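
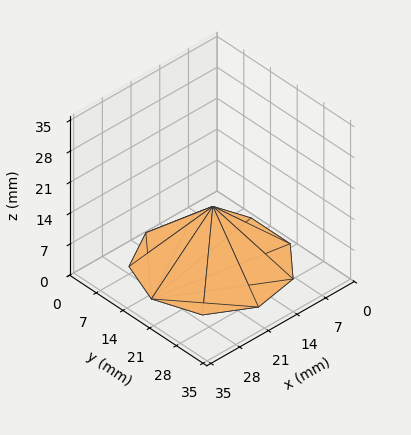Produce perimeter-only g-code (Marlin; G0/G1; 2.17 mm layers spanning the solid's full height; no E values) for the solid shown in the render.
Reading the render: the shape is a regular 9-sided pyramid, base circumscribed radius ≈ 15 mm, apex at z ≈ 13 mm (dimensions read to the nearest mm from the axis ticks). For the g-code, the solid's height is divided into equal slices at the stated Δz and each level perimeter traced with G1 moves after a G0 lift.

; perimeter-only toolpath
G21 ; units = mm
G90 ; absolute positioning
G28 ; home
; layer 1
G0 Z2.17
G0 X27.50 Y15.00
G1 X24.57 Y23.03
G1 X17.17 Y27.31
G1 X8.75 Y25.82
G1 X3.25 Y19.27
G1 X3.25 Y10.72
G1 X8.75 Y4.17
G1 X17.17 Y2.69
G1 X24.57 Y6.97
G1 X27.50 Y15.00
; layer 2
G0 Z4.33
G0 X25.00 Y15.00
G1 X22.66 Y21.43
G1 X16.73 Y24.85
G1 X10.00 Y23.66
G1 X5.60 Y18.42
G1 X5.60 Y11.58
G1 X10.00 Y6.34
G1 X16.73 Y5.15
G1 X22.66 Y8.57
G1 X25.00 Y15.00
; layer 3
G0 Z6.50
G0 X22.50 Y15.00
G1 X20.74 Y19.82
G1 X16.30 Y22.38
G1 X11.25 Y21.49
G1 X7.95 Y17.56
G1 X7.95 Y12.43
G1 X11.25 Y8.50
G1 X16.30 Y7.62
G1 X20.74 Y10.18
G1 X22.50 Y15.00
; layer 4
G0 Z8.67
G0 X20.00 Y15.00
G1 X18.83 Y18.21
G1 X15.87 Y19.92
G1 X12.50 Y19.33
G1 X10.30 Y16.71
G1 X10.30 Y13.29
G1 X12.50 Y10.67
G1 X15.87 Y10.08
G1 X18.83 Y11.79
G1 X20.00 Y15.00
; layer 5
G0 Z10.83
G0 X17.50 Y15.00
G1 X16.91 Y16.61
G1 X15.43 Y17.46
G1 X13.75 Y17.16
G1 X12.65 Y15.86
G1 X12.65 Y14.14
G1 X13.75 Y12.83
G1 X15.43 Y12.54
G1 X16.91 Y13.39
G1 X17.50 Y15.00
M2 ; end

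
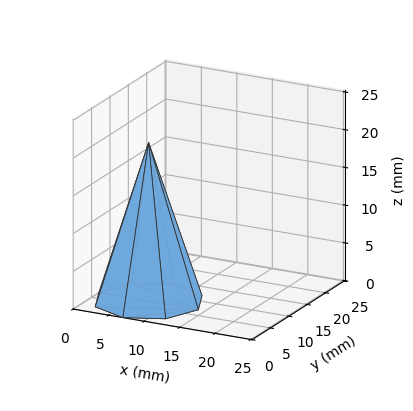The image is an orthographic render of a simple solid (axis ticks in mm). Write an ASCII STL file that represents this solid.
Reading the render: the shape is a regular 8-sided pyramid, base circumscribed radius ≈ 7 mm, apex at z ≈ 21 mm (dimensions read to the nearest mm from the axis ticks). For the STL, each face is triangulated and given an outward normal.

solid part
  facet normal 0.0000 0.0000 -1.0000
    outer loop
      vertex 7.00 14.00 0.00
      vertex 11.95 11.95 0.00
      vertex 14.00 7.00 0.00
    endloop
  endfacet
  facet normal 0.0000 0.0000 -1.0000
    outer loop
      vertex 2.05 11.95 0.00
      vertex 7.00 14.00 0.00
      vertex 14.00 7.00 0.00
    endloop
  endfacet
  facet normal 0.0000 0.0000 -1.0000
    outer loop
      vertex 0.00 7.00 0.00
      vertex 2.05 11.95 0.00
      vertex 14.00 7.00 0.00
    endloop
  endfacet
  facet normal 0.0000 0.0000 -1.0000
    outer loop
      vertex 2.05 2.05 0.00
      vertex 0.00 7.00 0.00
      vertex 14.00 7.00 0.00
    endloop
  endfacet
  facet normal 0.0000 0.0000 -1.0000
    outer loop
      vertex 7.00 0.00 0.00
      vertex 2.05 2.05 0.00
      vertex 14.00 7.00 0.00
    endloop
  endfacet
  facet normal 0.0000 0.0000 -1.0000
    outer loop
      vertex 11.95 2.05 0.00
      vertex 7.00 0.00 0.00
      vertex 14.00 7.00 0.00
    endloop
  endfacet
  facet normal 0.8830 0.3657 0.2943
    outer loop
      vertex 14.00 7.00 0.00
      vertex 11.95 11.95 0.00
      vertex 7.00 7.00 21.00
    endloop
  endfacet
  facet normal 0.3657 0.8830 0.2943
    outer loop
      vertex 11.95 11.95 0.00
      vertex 7.00 14.00 0.00
      vertex 7.00 7.00 21.00
    endloop
  endfacet
  facet normal -0.3657 0.8830 0.2943
    outer loop
      vertex 7.00 14.00 0.00
      vertex 2.05 11.95 0.00
      vertex 7.00 7.00 21.00
    endloop
  endfacet
  facet normal -0.8830 0.3657 0.2943
    outer loop
      vertex 2.05 11.95 0.00
      vertex 0.00 7.00 0.00
      vertex 7.00 7.00 21.00
    endloop
  endfacet
  facet normal -0.8830 -0.3657 0.2943
    outer loop
      vertex 0.00 7.00 0.00
      vertex 2.05 2.05 0.00
      vertex 7.00 7.00 21.00
    endloop
  endfacet
  facet normal -0.3657 -0.8830 0.2943
    outer loop
      vertex 2.05 2.05 0.00
      vertex 7.00 0.00 0.00
      vertex 7.00 7.00 21.00
    endloop
  endfacet
  facet normal 0.3657 -0.8830 0.2943
    outer loop
      vertex 7.00 0.00 0.00
      vertex 11.95 2.05 0.00
      vertex 7.00 7.00 21.00
    endloop
  endfacet
  facet normal 0.8830 -0.3657 0.2943
    outer loop
      vertex 11.95 2.05 0.00
      vertex 14.00 7.00 0.00
      vertex 7.00 7.00 21.00
    endloop
  endfacet
endsolid part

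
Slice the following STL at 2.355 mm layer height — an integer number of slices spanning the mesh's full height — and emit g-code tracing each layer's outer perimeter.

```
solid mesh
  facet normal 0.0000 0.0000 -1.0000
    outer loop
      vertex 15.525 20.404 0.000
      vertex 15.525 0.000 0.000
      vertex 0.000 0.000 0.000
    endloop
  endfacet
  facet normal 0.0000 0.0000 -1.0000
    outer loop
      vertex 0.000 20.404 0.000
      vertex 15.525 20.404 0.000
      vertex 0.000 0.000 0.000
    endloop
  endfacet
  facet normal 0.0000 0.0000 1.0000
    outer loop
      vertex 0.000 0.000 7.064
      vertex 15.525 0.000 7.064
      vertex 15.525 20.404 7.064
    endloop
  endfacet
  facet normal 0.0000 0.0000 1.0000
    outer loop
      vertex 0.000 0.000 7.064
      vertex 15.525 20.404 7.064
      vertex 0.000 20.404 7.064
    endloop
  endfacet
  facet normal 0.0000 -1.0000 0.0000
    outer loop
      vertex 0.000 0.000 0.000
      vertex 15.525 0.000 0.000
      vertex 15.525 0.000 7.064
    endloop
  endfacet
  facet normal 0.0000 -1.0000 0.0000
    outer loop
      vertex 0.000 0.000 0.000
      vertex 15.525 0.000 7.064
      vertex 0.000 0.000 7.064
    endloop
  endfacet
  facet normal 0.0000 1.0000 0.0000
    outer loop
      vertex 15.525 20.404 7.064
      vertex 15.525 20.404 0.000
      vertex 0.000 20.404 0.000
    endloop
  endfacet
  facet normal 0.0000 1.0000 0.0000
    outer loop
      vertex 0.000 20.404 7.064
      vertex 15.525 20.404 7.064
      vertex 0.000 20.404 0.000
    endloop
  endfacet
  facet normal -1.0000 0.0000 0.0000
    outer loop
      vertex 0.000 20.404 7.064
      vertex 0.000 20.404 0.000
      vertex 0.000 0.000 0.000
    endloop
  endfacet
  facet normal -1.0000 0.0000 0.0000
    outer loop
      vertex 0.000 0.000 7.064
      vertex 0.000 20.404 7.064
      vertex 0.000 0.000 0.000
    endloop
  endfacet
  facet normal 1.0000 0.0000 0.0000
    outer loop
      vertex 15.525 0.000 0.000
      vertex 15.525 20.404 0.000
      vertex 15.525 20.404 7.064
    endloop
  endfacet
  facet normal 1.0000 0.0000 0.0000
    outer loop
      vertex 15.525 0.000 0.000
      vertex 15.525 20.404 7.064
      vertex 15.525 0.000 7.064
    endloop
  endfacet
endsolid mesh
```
; perimeter-only toolpath
G21 ; units = mm
G90 ; absolute positioning
G28 ; home
; layer 1
G0 Z2.355
G0 X0.000 Y0.000
G1 X15.525 Y0.000
G1 X15.525 Y20.404
G1 X0.000 Y20.404
G1 X0.000 Y0.000
; layer 2
G0 Z4.709
G0 X0.000 Y0.000
G1 X15.525 Y0.000
G1 X15.525 Y20.404
G1 X0.000 Y20.404
G1 X0.000 Y0.000
; layer 3
G0 Z7.064
G0 X0.000 Y0.000
G1 X15.525 Y0.000
G1 X15.525 Y20.404
G1 X0.000 Y20.404
G1 X0.000 Y0.000
M2 ; end

The solid is a rectangular box, roughly 15.5 × 20.4 mm footprint and 7.06 mm tall. Slicing at Δz = 2.355 mm — 3 equal slices spanning the solid's height, so layer i sits at z = i·h/3 — gives 3 non-empty perimeters. Each is a 4-segment closed polygon; G0 lifts to the layer z and rapids to the start vertex, then G1 traces the edges.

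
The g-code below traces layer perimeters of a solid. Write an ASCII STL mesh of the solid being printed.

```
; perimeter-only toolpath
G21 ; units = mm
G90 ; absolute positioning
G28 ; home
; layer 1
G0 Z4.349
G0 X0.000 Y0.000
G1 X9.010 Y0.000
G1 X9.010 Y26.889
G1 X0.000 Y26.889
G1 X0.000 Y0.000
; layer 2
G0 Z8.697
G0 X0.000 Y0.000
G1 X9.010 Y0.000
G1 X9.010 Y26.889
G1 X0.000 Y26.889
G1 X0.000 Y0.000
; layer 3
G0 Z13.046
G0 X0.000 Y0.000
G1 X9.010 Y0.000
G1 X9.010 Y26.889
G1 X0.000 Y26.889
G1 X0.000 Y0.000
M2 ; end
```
solid part
  facet normal 0.0000 0.0000 -1.0000
    outer loop
      vertex 9.010 26.889 0.000
      vertex 9.010 0.000 0.000
      vertex 0.000 0.000 0.000
    endloop
  endfacet
  facet normal 0.0000 0.0000 -1.0000
    outer loop
      vertex 0.000 26.889 0.000
      vertex 9.010 26.889 0.000
      vertex 0.000 0.000 0.000
    endloop
  endfacet
  facet normal 0.0000 0.0000 1.0000
    outer loop
      vertex 0.000 0.000 13.046
      vertex 9.010 0.000 13.046
      vertex 9.010 26.889 13.046
    endloop
  endfacet
  facet normal 0.0000 0.0000 1.0000
    outer loop
      vertex 0.000 0.000 13.046
      vertex 9.010 26.889 13.046
      vertex 0.000 26.889 13.046
    endloop
  endfacet
  facet normal 0.0000 -1.0000 0.0000
    outer loop
      vertex 0.000 0.000 0.000
      vertex 9.010 0.000 0.000
      vertex 9.010 0.000 13.046
    endloop
  endfacet
  facet normal 0.0000 -1.0000 0.0000
    outer loop
      vertex 0.000 0.000 0.000
      vertex 9.010 0.000 13.046
      vertex 0.000 0.000 13.046
    endloop
  endfacet
  facet normal 0.0000 1.0000 0.0000
    outer loop
      vertex 9.010 26.889 13.046
      vertex 9.010 26.889 0.000
      vertex 0.000 26.889 0.000
    endloop
  endfacet
  facet normal 0.0000 1.0000 0.0000
    outer loop
      vertex 0.000 26.889 13.046
      vertex 9.010 26.889 13.046
      vertex 0.000 26.889 0.000
    endloop
  endfacet
  facet normal -1.0000 0.0000 0.0000
    outer loop
      vertex 0.000 26.889 13.046
      vertex 0.000 26.889 0.000
      vertex 0.000 0.000 0.000
    endloop
  endfacet
  facet normal -1.0000 0.0000 0.0000
    outer loop
      vertex 0.000 0.000 13.046
      vertex 0.000 26.889 13.046
      vertex 0.000 0.000 0.000
    endloop
  endfacet
  facet normal 1.0000 0.0000 0.0000
    outer loop
      vertex 9.010 0.000 0.000
      vertex 9.010 26.889 0.000
      vertex 9.010 26.889 13.046
    endloop
  endfacet
  facet normal 1.0000 0.0000 0.0000
    outer loop
      vertex 9.010 0.000 0.000
      vertex 9.010 26.889 13.046
      vertex 9.010 0.000 13.046
    endloop
  endfacet
endsolid part

The G0 Z moves step by Δz≈4.349 mm. Every layer's G1 loop is the same polygon, so the solid is a straight extrusion of it from z=0 to z≈13. Closing with flat bottom and top caps and triangulating gives 12 facets — a rectangular box, roughly 9.01 × 26.9 mm footprint and 13 mm tall.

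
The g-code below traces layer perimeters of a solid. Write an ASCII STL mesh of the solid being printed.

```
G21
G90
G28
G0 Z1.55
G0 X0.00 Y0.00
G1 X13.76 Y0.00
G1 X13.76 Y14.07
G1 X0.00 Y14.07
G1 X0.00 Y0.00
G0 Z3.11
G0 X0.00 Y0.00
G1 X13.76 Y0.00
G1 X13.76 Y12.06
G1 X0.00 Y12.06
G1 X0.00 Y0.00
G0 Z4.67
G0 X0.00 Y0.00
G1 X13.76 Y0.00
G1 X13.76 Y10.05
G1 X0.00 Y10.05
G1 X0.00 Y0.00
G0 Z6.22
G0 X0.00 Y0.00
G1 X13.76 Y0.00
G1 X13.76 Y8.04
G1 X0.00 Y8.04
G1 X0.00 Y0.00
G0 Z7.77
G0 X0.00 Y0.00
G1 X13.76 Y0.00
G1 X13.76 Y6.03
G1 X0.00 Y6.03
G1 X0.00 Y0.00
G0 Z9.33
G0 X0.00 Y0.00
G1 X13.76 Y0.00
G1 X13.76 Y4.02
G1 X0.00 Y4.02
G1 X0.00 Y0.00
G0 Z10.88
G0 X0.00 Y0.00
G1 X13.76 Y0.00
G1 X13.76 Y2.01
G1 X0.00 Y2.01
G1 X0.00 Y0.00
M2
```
solid part
  facet normal 0.0000 0.0000 -1.0000
    outer loop
      vertex 13.76 16.08 0.00
      vertex 13.76 0.00 0.00
      vertex 0.00 0.00 0.00
    endloop
  endfacet
  facet normal 0.0000 0.0000 -1.0000
    outer loop
      vertex 0.00 16.08 0.00
      vertex 13.76 16.08 0.00
      vertex 0.00 0.00 0.00
    endloop
  endfacet
  facet normal 0.0000 -1.0000 0.0000
    outer loop
      vertex 0.00 0.00 0.00
      vertex 13.76 0.00 0.00
      vertex 13.76 0.00 12.44
    endloop
  endfacet
  facet normal 0.0000 -1.0000 0.0000
    outer loop
      vertex 0.00 0.00 0.00
      vertex 13.76 0.00 12.44
      vertex 0.00 0.00 12.44
    endloop
  endfacet
  facet normal 0.0000 0.6119 0.7909
    outer loop
      vertex 0.00 0.00 12.44
      vertex 13.76 0.00 12.44
      vertex 13.76 16.08 0.00
    endloop
  endfacet
  facet normal 0.0000 0.6119 0.7909
    outer loop
      vertex 0.00 0.00 12.44
      vertex 13.76 16.08 0.00
      vertex 0.00 16.08 0.00
    endloop
  endfacet
  facet normal -1.0000 0.0000 0.0000
    outer loop
      vertex 0.00 0.00 12.44
      vertex 0.00 16.08 0.00
      vertex 0.00 0.00 0.00
    endloop
  endfacet
  facet normal 1.0000 0.0000 0.0000
    outer loop
      vertex 13.76 0.00 0.00
      vertex 13.76 16.08 0.00
      vertex 13.76 0.00 12.44
    endloop
  endfacet
endsolid part

The G0 Z moves step by Δz≈1.55 mm. The G1 loops shrink linearly with z, so the solid tapers from its base footprint up to z≈12.4. Closing with a flat bottom cap and the tapered top and triangulating gives 8 facets — a wedge (ramp): 13.8 × 16.1 mm base, rising to 12.4 mm along the y=0 edge and sloping linearly to z=0 at y=16.1.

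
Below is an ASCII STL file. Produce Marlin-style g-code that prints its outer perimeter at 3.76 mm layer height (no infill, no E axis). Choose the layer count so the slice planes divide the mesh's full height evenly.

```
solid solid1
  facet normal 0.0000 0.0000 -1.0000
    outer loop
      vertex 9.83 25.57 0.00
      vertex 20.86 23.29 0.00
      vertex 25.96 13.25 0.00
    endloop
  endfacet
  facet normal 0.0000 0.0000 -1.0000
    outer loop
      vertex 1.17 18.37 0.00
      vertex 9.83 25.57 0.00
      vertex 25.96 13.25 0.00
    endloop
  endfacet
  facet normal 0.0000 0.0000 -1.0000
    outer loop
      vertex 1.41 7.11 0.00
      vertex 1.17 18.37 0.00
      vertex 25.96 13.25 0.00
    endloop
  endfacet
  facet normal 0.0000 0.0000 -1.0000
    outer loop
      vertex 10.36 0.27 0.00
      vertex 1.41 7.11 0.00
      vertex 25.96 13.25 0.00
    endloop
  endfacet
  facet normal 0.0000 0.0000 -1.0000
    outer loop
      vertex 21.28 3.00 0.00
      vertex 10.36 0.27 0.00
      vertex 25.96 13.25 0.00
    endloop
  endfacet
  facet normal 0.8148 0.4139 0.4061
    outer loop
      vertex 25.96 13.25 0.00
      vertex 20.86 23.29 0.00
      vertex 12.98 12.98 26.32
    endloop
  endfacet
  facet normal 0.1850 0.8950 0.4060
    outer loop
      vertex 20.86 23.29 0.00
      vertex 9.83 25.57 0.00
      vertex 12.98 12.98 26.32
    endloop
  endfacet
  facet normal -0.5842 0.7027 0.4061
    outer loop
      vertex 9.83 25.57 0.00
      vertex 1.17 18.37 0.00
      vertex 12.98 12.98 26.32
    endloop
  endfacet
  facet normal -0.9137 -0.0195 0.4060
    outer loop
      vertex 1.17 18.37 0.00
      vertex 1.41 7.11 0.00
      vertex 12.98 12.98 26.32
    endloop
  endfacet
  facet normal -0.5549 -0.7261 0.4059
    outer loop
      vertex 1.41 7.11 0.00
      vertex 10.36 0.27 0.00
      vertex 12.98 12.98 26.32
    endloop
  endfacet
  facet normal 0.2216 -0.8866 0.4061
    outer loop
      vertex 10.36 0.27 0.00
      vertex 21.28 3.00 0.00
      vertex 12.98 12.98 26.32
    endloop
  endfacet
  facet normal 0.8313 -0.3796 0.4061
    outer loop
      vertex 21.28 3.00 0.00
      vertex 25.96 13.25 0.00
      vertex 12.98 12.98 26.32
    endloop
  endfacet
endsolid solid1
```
; perimeter-only toolpath
G21 ; units = mm
G90 ; absolute positioning
G28 ; home
; layer 1
G0 Z3.76
G0 X24.11 Y13.21
G1 X19.73 Y21.82
G1 X10.28 Y23.77
G1 X2.86 Y17.60
G1 X3.06 Y7.95
G1 X10.73 Y2.09
G1 X20.09 Y4.43
G1 X24.11 Y13.21
; layer 2
G0 Z7.52
G0 X22.25 Y13.17
G1 X18.61 Y20.34
G1 X10.73 Y21.97
G1 X4.54 Y16.83
G1 X4.72 Y8.79
G1 X11.11 Y3.90
G1 X18.91 Y5.85
G1 X22.25 Y13.17
; layer 3
G0 Z11.28
G0 X20.40 Y13.13
G1 X17.48 Y18.87
G1 X11.18 Y20.17
G1 X6.23 Y16.06
G1 X6.37 Y9.63
G1 X11.48 Y5.72
G1 X17.72 Y7.28
G1 X20.40 Y13.13
; layer 4
G0 Z15.04
G0 X18.54 Y13.10
G1 X16.36 Y17.40
G1 X11.63 Y18.38
G1 X7.92 Y15.29
G1 X8.02 Y10.46
G1 X11.86 Y7.53
G1 X16.54 Y8.70
G1 X18.54 Y13.10
; layer 5
G0 Z18.80
G0 X16.69 Y13.06
G1 X15.23 Y15.93
G1 X12.08 Y16.58
G1 X9.61 Y14.52
G1 X9.67 Y11.30
G1 X12.23 Y9.35
G1 X15.35 Y10.13
G1 X16.69 Y13.06
; layer 6
G0 Z22.56
G0 X14.83 Y13.02
G1 X14.11 Y14.45
G1 X12.53 Y14.78
G1 X11.29 Y13.75
G1 X11.33 Y12.14
G1 X12.61 Y11.16
G1 X14.17 Y11.55
G1 X14.83 Y13.02
M2 ; end

The solid is a regular 7-sided pyramid, base circumscribed radius ≈ 13 mm, apex at z ≈ 26.3 mm. Slicing at Δz = 3.76 mm — 7 equal slices spanning the solid's height, so layer i sits at z = i·h/7 — gives 6 non-empty perimeters. Each is a 7-segment closed polygon; G0 lifts to the layer z and rapids to the start vertex, then G1 traces the edges. The cross-section shrinks linearly with z (the slice at the apex is degenerate and omitted).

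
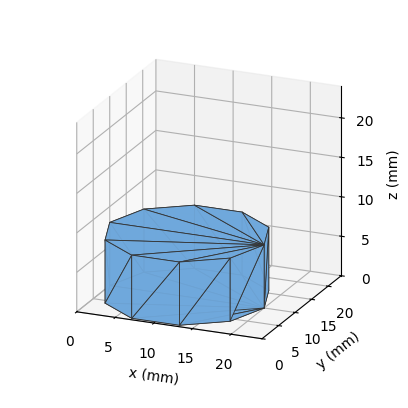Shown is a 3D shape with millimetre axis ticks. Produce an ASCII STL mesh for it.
Reading the render: the shape is a regular 10-sided prism (a cylinder approximated with 10 flat sides), circumscribed radius ≈ 10 mm, height ≈ 8 mm (dimensions read to the nearest mm from the axis ticks). For the STL, each face is triangulated and given an outward normal.

solid part
  facet normal 0.0000 0.0000 -1.0000
    outer loop
      vertex 13.090 19.511 0.000
      vertex 18.090 15.878 0.000
      vertex 20.000 10.000 0.000
    endloop
  endfacet
  facet normal 0.0000 0.0000 -1.0000
    outer loop
      vertex 6.910 19.511 0.000
      vertex 13.090 19.511 0.000
      vertex 20.000 10.000 0.000
    endloop
  endfacet
  facet normal 0.0000 0.0000 -1.0000
    outer loop
      vertex 1.910 15.878 0.000
      vertex 6.910 19.511 0.000
      vertex 20.000 10.000 0.000
    endloop
  endfacet
  facet normal 0.0000 0.0000 -1.0000
    outer loop
      vertex 0.000 10.000 0.000
      vertex 1.910 15.878 0.000
      vertex 20.000 10.000 0.000
    endloop
  endfacet
  facet normal 0.0000 0.0000 -1.0000
    outer loop
      vertex 1.910 4.122 0.000
      vertex 0.000 10.000 0.000
      vertex 20.000 10.000 0.000
    endloop
  endfacet
  facet normal 0.0000 0.0000 -1.0000
    outer loop
      vertex 6.910 0.489 0.000
      vertex 1.910 4.122 0.000
      vertex 20.000 10.000 0.000
    endloop
  endfacet
  facet normal 0.0000 0.0000 -1.0000
    outer loop
      vertex 13.090 0.489 0.000
      vertex 6.910 0.489 0.000
      vertex 20.000 10.000 0.000
    endloop
  endfacet
  facet normal 0.0000 0.0000 -1.0000
    outer loop
      vertex 18.090 4.122 0.000
      vertex 13.090 0.489 0.000
      vertex 20.000 10.000 0.000
    endloop
  endfacet
  facet normal 0.0000 0.0000 1.0000
    outer loop
      vertex 20.000 10.000 8.000
      vertex 18.090 15.878 8.000
      vertex 13.090 19.511 8.000
    endloop
  endfacet
  facet normal 0.0000 0.0000 1.0000
    outer loop
      vertex 20.000 10.000 8.000
      vertex 13.090 19.511 8.000
      vertex 6.910 19.511 8.000
    endloop
  endfacet
  facet normal 0.0000 0.0000 1.0000
    outer loop
      vertex 20.000 10.000 8.000
      vertex 6.910 19.511 8.000
      vertex 1.910 15.878 8.000
    endloop
  endfacet
  facet normal 0.0000 0.0000 1.0000
    outer loop
      vertex 20.000 10.000 8.000
      vertex 1.910 15.878 8.000
      vertex 0.000 10.000 8.000
    endloop
  endfacet
  facet normal 0.0000 0.0000 1.0000
    outer loop
      vertex 20.000 10.000 8.000
      vertex 0.000 10.000 8.000
      vertex 1.910 4.122 8.000
    endloop
  endfacet
  facet normal 0.0000 0.0000 1.0000
    outer loop
      vertex 20.000 10.000 8.000
      vertex 1.910 4.122 8.000
      vertex 6.910 0.489 8.000
    endloop
  endfacet
  facet normal 0.0000 0.0000 1.0000
    outer loop
      vertex 20.000 10.000 8.000
      vertex 6.910 0.489 8.000
      vertex 13.090 0.489 8.000
    endloop
  endfacet
  facet normal 0.0000 0.0000 1.0000
    outer loop
      vertex 20.000 10.000 8.000
      vertex 13.090 0.489 8.000
      vertex 18.090 4.122 8.000
    endloop
  endfacet
  facet normal 0.9511 0.3090 0.0000
    outer loop
      vertex 20.000 10.000 0.000
      vertex 18.090 15.878 0.000
      vertex 18.090 15.878 8.000
    endloop
  endfacet
  facet normal 0.9511 0.3090 0.0000
    outer loop
      vertex 20.000 10.000 0.000
      vertex 18.090 15.878 8.000
      vertex 20.000 10.000 8.000
    endloop
  endfacet
  facet normal 0.5878 0.8090 0.0000
    outer loop
      vertex 18.090 15.878 0.000
      vertex 13.090 19.511 0.000
      vertex 13.090 19.511 8.000
    endloop
  endfacet
  facet normal 0.5878 0.8090 0.0000
    outer loop
      vertex 18.090 15.878 0.000
      vertex 13.090 19.511 8.000
      vertex 18.090 15.878 8.000
    endloop
  endfacet
  facet normal 0.0000 1.0000 0.0000
    outer loop
      vertex 13.090 19.511 0.000
      vertex 6.910 19.511 0.000
      vertex 6.910 19.511 8.000
    endloop
  endfacet
  facet normal 0.0000 1.0000 0.0000
    outer loop
      vertex 13.090 19.511 0.000
      vertex 6.910 19.511 8.000
      vertex 13.090 19.511 8.000
    endloop
  endfacet
  facet normal -0.5878 0.8090 0.0000
    outer loop
      vertex 6.910 19.511 0.000
      vertex 1.910 15.878 0.000
      vertex 1.910 15.878 8.000
    endloop
  endfacet
  facet normal -0.5878 0.8090 0.0000
    outer loop
      vertex 6.910 19.511 0.000
      vertex 1.910 15.878 8.000
      vertex 6.910 19.511 8.000
    endloop
  endfacet
  facet normal -0.9511 0.3090 0.0000
    outer loop
      vertex 1.910 15.878 0.000
      vertex 0.000 10.000 0.000
      vertex 0.000 10.000 8.000
    endloop
  endfacet
  facet normal -0.9511 0.3090 0.0000
    outer loop
      vertex 1.910 15.878 0.000
      vertex 0.000 10.000 8.000
      vertex 1.910 15.878 8.000
    endloop
  endfacet
  facet normal -0.9511 -0.3090 0.0000
    outer loop
      vertex 0.000 10.000 0.000
      vertex 1.910 4.122 0.000
      vertex 1.910 4.122 8.000
    endloop
  endfacet
  facet normal -0.9511 -0.3090 0.0000
    outer loop
      vertex 0.000 10.000 0.000
      vertex 1.910 4.122 8.000
      vertex 0.000 10.000 8.000
    endloop
  endfacet
  facet normal -0.5878 -0.8090 0.0000
    outer loop
      vertex 1.910 4.122 0.000
      vertex 6.910 0.489 0.000
      vertex 6.910 0.489 8.000
    endloop
  endfacet
  facet normal -0.5878 -0.8090 0.0000
    outer loop
      vertex 1.910 4.122 0.000
      vertex 6.910 0.489 8.000
      vertex 1.910 4.122 8.000
    endloop
  endfacet
  facet normal 0.0000 -1.0000 0.0000
    outer loop
      vertex 6.910 0.489 0.000
      vertex 13.090 0.489 0.000
      vertex 13.090 0.489 8.000
    endloop
  endfacet
  facet normal 0.0000 -1.0000 0.0000
    outer loop
      vertex 6.910 0.489 0.000
      vertex 13.090 0.489 8.000
      vertex 6.910 0.489 8.000
    endloop
  endfacet
  facet normal 0.5878 -0.8090 0.0000
    outer loop
      vertex 13.090 0.489 0.000
      vertex 18.090 4.122 0.000
      vertex 18.090 4.122 8.000
    endloop
  endfacet
  facet normal 0.5878 -0.8090 0.0000
    outer loop
      vertex 13.090 0.489 0.000
      vertex 18.090 4.122 8.000
      vertex 13.090 0.489 8.000
    endloop
  endfacet
  facet normal 0.9511 -0.3090 0.0000
    outer loop
      vertex 18.090 4.122 0.000
      vertex 20.000 10.000 0.000
      vertex 20.000 10.000 8.000
    endloop
  endfacet
  facet normal 0.9511 -0.3090 0.0000
    outer loop
      vertex 18.090 4.122 0.000
      vertex 20.000 10.000 8.000
      vertex 18.090 4.122 8.000
    endloop
  endfacet
endsolid part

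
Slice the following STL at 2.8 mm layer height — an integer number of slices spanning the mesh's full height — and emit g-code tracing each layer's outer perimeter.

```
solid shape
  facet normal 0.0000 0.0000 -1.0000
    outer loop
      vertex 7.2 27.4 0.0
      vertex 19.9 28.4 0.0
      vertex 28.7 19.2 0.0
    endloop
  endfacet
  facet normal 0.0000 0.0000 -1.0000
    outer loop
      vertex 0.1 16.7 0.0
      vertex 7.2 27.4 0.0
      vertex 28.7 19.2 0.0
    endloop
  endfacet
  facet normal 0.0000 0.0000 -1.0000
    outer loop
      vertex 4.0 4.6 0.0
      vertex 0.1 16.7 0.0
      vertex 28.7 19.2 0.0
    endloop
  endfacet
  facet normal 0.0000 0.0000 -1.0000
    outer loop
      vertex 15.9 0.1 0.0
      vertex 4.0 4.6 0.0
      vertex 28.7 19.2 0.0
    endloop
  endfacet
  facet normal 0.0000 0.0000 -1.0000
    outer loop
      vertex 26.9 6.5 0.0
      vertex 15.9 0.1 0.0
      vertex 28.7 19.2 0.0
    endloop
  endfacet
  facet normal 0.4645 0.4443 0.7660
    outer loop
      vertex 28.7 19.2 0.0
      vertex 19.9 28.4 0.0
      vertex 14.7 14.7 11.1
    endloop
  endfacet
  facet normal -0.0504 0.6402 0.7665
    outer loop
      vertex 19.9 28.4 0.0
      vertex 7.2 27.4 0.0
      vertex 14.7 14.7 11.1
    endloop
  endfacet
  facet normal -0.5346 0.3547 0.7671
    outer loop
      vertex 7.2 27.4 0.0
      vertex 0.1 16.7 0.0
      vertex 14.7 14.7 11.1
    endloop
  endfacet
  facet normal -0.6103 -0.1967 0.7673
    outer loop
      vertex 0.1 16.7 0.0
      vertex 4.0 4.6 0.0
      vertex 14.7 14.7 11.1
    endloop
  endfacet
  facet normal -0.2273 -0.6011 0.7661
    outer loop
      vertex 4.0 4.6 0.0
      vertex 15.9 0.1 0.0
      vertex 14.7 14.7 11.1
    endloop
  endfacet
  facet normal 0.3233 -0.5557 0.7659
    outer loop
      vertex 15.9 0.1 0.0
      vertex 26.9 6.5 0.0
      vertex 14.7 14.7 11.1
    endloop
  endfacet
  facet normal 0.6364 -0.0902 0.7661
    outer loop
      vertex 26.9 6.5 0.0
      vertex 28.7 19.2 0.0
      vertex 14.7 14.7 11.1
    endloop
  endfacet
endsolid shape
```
; perimeter-only toolpath
G21 ; units = mm
G90 ; absolute positioning
G28 ; home
; layer 1
G0 Z2.8
G0 X25.2 Y18.1
G1 X18.6 Y25.0
G1 X9.1 Y24.2
G1 X3.8 Y16.2
G1 X6.7 Y7.1
G1 X15.6 Y3.8
G1 X23.8 Y8.6
G1 X25.2 Y18.1
; layer 2
G0 Z5.5
G0 X21.7 Y16.9
G1 X17.3 Y21.5
G1 X10.9 Y21.0
G1 X7.4 Y15.7
G1 X9.3 Y9.6
G1 X15.3 Y7.4
G1 X20.8 Y10.6
G1 X21.7 Y16.9
; layer 3
G0 Z8.3
G0 X18.2 Y15.8
G1 X16.0 Y18.1
G1 X12.8 Y17.9
G1 X11.0 Y15.2
G1 X12.0 Y12.2
G1 X15.0 Y11.0
G1 X17.8 Y12.6
G1 X18.2 Y15.8
M2 ; end

The solid is a regular 7-sided pyramid, base circumscribed radius ≈ 14.7 mm, apex at z ≈ 11.1 mm. Slicing at Δz = 2.8 mm — 4 equal slices spanning the solid's height, so layer i sits at z = i·h/4 — gives 3 non-empty perimeters. Each is a 7-segment closed polygon; G0 lifts to the layer z and rapids to the start vertex, then G1 traces the edges. The cross-section shrinks linearly with z (the slice at the apex is degenerate and omitted).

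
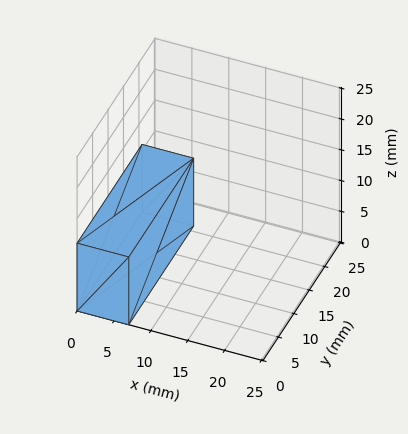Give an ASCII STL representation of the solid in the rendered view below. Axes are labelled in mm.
Reading the render: the shape is a rectangular box, roughly 7 × 21 mm footprint and 11 mm tall (dimensions read to the nearest mm from the axis ticks). For the STL, each face is triangulated and given an outward normal.

solid part
  facet normal 0.0000 0.0000 -1.0000
    outer loop
      vertex 7.000 21.000 0.000
      vertex 7.000 0.000 0.000
      vertex 0.000 0.000 0.000
    endloop
  endfacet
  facet normal 0.0000 0.0000 -1.0000
    outer loop
      vertex 0.000 21.000 0.000
      vertex 7.000 21.000 0.000
      vertex 0.000 0.000 0.000
    endloop
  endfacet
  facet normal 0.0000 0.0000 1.0000
    outer loop
      vertex 0.000 0.000 11.000
      vertex 7.000 0.000 11.000
      vertex 7.000 21.000 11.000
    endloop
  endfacet
  facet normal 0.0000 0.0000 1.0000
    outer loop
      vertex 0.000 0.000 11.000
      vertex 7.000 21.000 11.000
      vertex 0.000 21.000 11.000
    endloop
  endfacet
  facet normal 0.0000 -1.0000 0.0000
    outer loop
      vertex 0.000 0.000 0.000
      vertex 7.000 0.000 0.000
      vertex 7.000 0.000 11.000
    endloop
  endfacet
  facet normal 0.0000 -1.0000 0.0000
    outer loop
      vertex 0.000 0.000 0.000
      vertex 7.000 0.000 11.000
      vertex 0.000 0.000 11.000
    endloop
  endfacet
  facet normal 0.0000 1.0000 0.0000
    outer loop
      vertex 7.000 21.000 11.000
      vertex 7.000 21.000 0.000
      vertex 0.000 21.000 0.000
    endloop
  endfacet
  facet normal 0.0000 1.0000 0.0000
    outer loop
      vertex 0.000 21.000 11.000
      vertex 7.000 21.000 11.000
      vertex 0.000 21.000 0.000
    endloop
  endfacet
  facet normal -1.0000 0.0000 0.0000
    outer loop
      vertex 0.000 21.000 11.000
      vertex 0.000 21.000 0.000
      vertex 0.000 0.000 0.000
    endloop
  endfacet
  facet normal -1.0000 0.0000 0.0000
    outer loop
      vertex 0.000 0.000 11.000
      vertex 0.000 21.000 11.000
      vertex 0.000 0.000 0.000
    endloop
  endfacet
  facet normal 1.0000 0.0000 0.0000
    outer loop
      vertex 7.000 0.000 0.000
      vertex 7.000 21.000 0.000
      vertex 7.000 21.000 11.000
    endloop
  endfacet
  facet normal 1.0000 0.0000 0.0000
    outer loop
      vertex 7.000 0.000 0.000
      vertex 7.000 21.000 11.000
      vertex 7.000 0.000 11.000
    endloop
  endfacet
endsolid part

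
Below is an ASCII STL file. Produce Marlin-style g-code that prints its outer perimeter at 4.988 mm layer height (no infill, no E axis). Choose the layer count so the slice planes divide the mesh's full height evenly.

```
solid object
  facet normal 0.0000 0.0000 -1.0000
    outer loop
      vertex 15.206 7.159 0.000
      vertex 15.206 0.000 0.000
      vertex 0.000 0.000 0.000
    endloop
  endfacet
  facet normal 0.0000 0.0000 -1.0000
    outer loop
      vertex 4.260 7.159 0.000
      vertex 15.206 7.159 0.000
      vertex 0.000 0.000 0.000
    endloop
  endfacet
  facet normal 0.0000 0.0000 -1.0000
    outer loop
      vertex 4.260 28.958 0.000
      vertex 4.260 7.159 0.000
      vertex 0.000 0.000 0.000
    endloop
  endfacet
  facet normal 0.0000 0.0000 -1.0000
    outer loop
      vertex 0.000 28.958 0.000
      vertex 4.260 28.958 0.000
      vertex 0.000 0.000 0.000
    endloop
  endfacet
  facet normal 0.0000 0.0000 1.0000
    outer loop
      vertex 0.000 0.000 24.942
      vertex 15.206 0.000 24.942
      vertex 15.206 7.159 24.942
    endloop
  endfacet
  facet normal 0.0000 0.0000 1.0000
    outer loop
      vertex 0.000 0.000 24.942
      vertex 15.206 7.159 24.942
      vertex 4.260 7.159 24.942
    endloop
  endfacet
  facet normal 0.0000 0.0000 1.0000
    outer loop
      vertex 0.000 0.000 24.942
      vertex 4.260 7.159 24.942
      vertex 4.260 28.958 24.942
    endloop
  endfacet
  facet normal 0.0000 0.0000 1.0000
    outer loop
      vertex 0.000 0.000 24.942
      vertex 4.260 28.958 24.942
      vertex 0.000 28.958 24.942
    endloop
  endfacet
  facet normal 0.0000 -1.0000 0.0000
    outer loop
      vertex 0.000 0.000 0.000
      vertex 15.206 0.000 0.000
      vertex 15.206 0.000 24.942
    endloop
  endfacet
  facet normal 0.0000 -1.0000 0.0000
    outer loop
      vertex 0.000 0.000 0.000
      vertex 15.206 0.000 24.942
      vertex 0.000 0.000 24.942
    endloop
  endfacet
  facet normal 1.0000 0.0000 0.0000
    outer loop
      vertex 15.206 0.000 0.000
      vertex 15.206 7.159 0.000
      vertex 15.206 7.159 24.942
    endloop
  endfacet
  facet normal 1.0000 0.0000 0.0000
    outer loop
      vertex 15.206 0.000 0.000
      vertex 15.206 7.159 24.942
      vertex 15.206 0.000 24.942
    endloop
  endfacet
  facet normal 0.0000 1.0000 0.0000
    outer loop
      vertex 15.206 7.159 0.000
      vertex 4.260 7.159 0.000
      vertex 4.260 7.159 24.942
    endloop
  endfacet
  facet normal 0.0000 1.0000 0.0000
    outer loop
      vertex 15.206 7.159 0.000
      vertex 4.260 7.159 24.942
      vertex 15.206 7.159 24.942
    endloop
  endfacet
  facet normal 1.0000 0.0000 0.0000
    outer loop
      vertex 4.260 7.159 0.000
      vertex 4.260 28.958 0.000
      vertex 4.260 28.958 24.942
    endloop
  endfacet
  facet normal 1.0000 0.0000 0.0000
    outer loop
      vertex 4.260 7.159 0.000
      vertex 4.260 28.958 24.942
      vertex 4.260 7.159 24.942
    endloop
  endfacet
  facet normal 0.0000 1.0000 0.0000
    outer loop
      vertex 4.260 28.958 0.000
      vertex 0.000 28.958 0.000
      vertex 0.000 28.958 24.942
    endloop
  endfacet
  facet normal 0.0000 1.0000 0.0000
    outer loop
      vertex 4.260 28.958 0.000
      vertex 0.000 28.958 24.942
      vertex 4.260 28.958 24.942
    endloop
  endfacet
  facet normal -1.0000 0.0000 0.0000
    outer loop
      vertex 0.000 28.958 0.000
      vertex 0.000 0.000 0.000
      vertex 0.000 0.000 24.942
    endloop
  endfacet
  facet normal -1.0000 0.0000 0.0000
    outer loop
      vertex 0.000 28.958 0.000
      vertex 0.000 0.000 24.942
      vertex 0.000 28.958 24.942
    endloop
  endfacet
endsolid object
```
; perimeter-only toolpath
G21 ; units = mm
G90 ; absolute positioning
G28 ; home
; layer 1
G0 Z4.988
G0 X0.000 Y0.000
G1 X15.206 Y0.000
G1 X15.206 Y7.159
G1 X4.260 Y7.159
G1 X4.260 Y28.958
G1 X0.000 Y28.958
G1 X0.000 Y0.000
; layer 2
G0 Z9.977
G0 X0.000 Y0.000
G1 X15.206 Y0.000
G1 X15.206 Y7.159
G1 X4.260 Y7.159
G1 X4.260 Y28.958
G1 X0.000 Y28.958
G1 X0.000 Y0.000
; layer 3
G0 Z14.965
G0 X0.000 Y0.000
G1 X15.206 Y0.000
G1 X15.206 Y7.159
G1 X4.260 Y7.159
G1 X4.260 Y28.958
G1 X0.000 Y28.958
G1 X0.000 Y0.000
; layer 4
G0 Z19.954
G0 X0.000 Y0.000
G1 X15.206 Y0.000
G1 X15.206 Y7.159
G1 X4.260 Y7.159
G1 X4.260 Y28.958
G1 X0.000 Y28.958
G1 X0.000 Y0.000
; layer 5
G0 Z24.942
G0 X0.000 Y0.000
G1 X15.206 Y0.000
G1 X15.206 Y7.159
G1 X4.260 Y7.159
G1 X4.260 Y28.958
G1 X0.000 Y28.958
G1 X0.000 Y0.000
M2 ; end

The solid is an L-shaped prism: outer 15.2 × 29 mm, arm thicknesses ≈ 7.16 mm (horizontal) and 4.26 mm (vertical), extruded 24.9 mm in z. Slicing at Δz = 4.988 mm — 5 equal slices spanning the solid's height, so layer i sits at z = i·h/5 — gives 5 non-empty perimeters. Each is a 6-segment closed polygon; G0 lifts to the layer z and rapids to the start vertex, then G1 traces the edges.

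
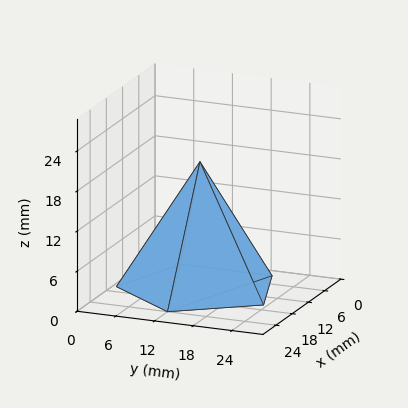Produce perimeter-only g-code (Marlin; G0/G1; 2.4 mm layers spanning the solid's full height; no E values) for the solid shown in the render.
Reading the render: the shape is a regular 5-sided pyramid, base circumscribed radius ≈ 12 mm, apex at z ≈ 19 mm (dimensions read to the nearest mm from the axis ticks). For the g-code, the solid's height is divided into equal slices at the stated Δz and each level perimeter traced with G1 moves after a G0 lift.

; perimeter-only toolpath
G21 ; units = mm
G90 ; absolute positioning
G28 ; home
; layer 1
G0 Z2.4
G0 X22.5 Y12.0
G1 X15.2 Y22.0
G1 X3.5 Y18.2
G1 X3.5 Y5.8
G1 X15.2 Y2.0
G1 X22.5 Y12.0
; layer 2
G0 Z4.8
G0 X21.0 Y12.0
G1 X14.8 Y20.5
G1 X4.7 Y17.3
G1 X4.7 Y6.7
G1 X14.8 Y3.5
G1 X21.0 Y12.0
; layer 3
G0 Z7.1
G0 X19.5 Y12.0
G1 X14.3 Y19.1
G1 X5.9 Y16.4
G1 X5.9 Y7.6
G1 X14.3 Y4.9
G1 X19.5 Y12.0
; layer 4
G0 Z9.5
G0 X18.0 Y12.0
G1 X13.8 Y17.7
G1 X7.2 Y15.6
G1 X7.2 Y8.4
G1 X13.8 Y6.3
G1 X18.0 Y12.0
; layer 5
G0 Z11.9
G0 X16.5 Y12.0
G1 X13.4 Y16.3
G1 X8.4 Y14.7
G1 X8.4 Y9.3
G1 X13.4 Y7.7
G1 X16.5 Y12.0
; layer 6
G0 Z14.2
G0 X15.0 Y12.0
G1 X12.9 Y14.8
G1 X9.6 Y13.8
G1 X9.6 Y10.2
G1 X12.9 Y9.2
G1 X15.0 Y12.0
; layer 7
G0 Z16.6
G0 X13.5 Y12.0
G1 X12.5 Y13.4
G1 X10.8 Y12.9
G1 X10.8 Y11.1
G1 X12.5 Y10.6
G1 X13.5 Y12.0
M2 ; end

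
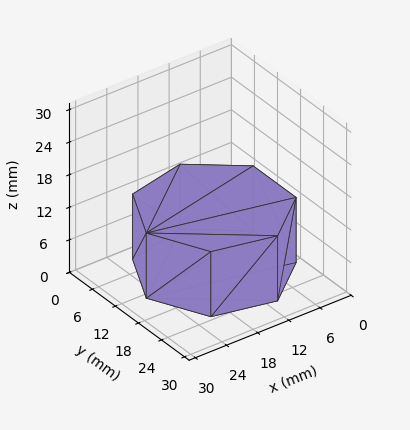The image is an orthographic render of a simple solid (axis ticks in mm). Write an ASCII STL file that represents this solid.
Reading the render: the shape is a regular 7-sided prism (a cylinder approximated with 7 flat sides), circumscribed radius ≈ 13 mm, height ≈ 12 mm (dimensions read to the nearest mm from the axis ticks). For the STL, each face is triangulated and given an outward normal.

solid part
  facet normal 0.0000 0.0000 -1.0000
    outer loop
      vertex 10.1 25.7 0.0
      vertex 21.1 23.2 0.0
      vertex 26.0 13.0 0.0
    endloop
  endfacet
  facet normal 0.0000 0.0000 -1.0000
    outer loop
      vertex 1.3 18.6 0.0
      vertex 10.1 25.7 0.0
      vertex 26.0 13.0 0.0
    endloop
  endfacet
  facet normal 0.0000 0.0000 -1.0000
    outer loop
      vertex 1.3 7.4 0.0
      vertex 1.3 18.6 0.0
      vertex 26.0 13.0 0.0
    endloop
  endfacet
  facet normal 0.0000 0.0000 -1.0000
    outer loop
      vertex 10.1 0.3 0.0
      vertex 1.3 7.4 0.0
      vertex 26.0 13.0 0.0
    endloop
  endfacet
  facet normal 0.0000 0.0000 -1.0000
    outer loop
      vertex 21.1 2.8 0.0
      vertex 10.1 0.3 0.0
      vertex 26.0 13.0 0.0
    endloop
  endfacet
  facet normal 0.0000 0.0000 1.0000
    outer loop
      vertex 26.0 13.0 12.0
      vertex 21.1 23.2 12.0
      vertex 10.1 25.7 12.0
    endloop
  endfacet
  facet normal 0.0000 0.0000 1.0000
    outer loop
      vertex 26.0 13.0 12.0
      vertex 10.1 25.7 12.0
      vertex 1.3 18.6 12.0
    endloop
  endfacet
  facet normal 0.0000 0.0000 1.0000
    outer loop
      vertex 26.0 13.0 12.0
      vertex 1.3 18.6 12.0
      vertex 1.3 7.4 12.0
    endloop
  endfacet
  facet normal 0.0000 0.0000 1.0000
    outer loop
      vertex 26.0 13.0 12.0
      vertex 1.3 7.4 12.0
      vertex 10.1 0.3 12.0
    endloop
  endfacet
  facet normal 0.0000 0.0000 1.0000
    outer loop
      vertex 26.0 13.0 12.0
      vertex 10.1 0.3 12.0
      vertex 21.1 2.8 12.0
    endloop
  endfacet
  facet normal 0.9014 0.4330 0.0000
    outer loop
      vertex 26.0 13.0 0.0
      vertex 21.1 23.2 0.0
      vertex 21.1 23.2 12.0
    endloop
  endfacet
  facet normal 0.9014 0.4330 0.0000
    outer loop
      vertex 26.0 13.0 0.0
      vertex 21.1 23.2 12.0
      vertex 26.0 13.0 12.0
    endloop
  endfacet
  facet normal 0.2216 0.9751 0.0000
    outer loop
      vertex 21.1 23.2 0.0
      vertex 10.1 25.7 0.0
      vertex 10.1 25.7 12.0
    endloop
  endfacet
  facet normal 0.2216 0.9751 0.0000
    outer loop
      vertex 21.1 23.2 0.0
      vertex 10.1 25.7 12.0
      vertex 21.1 23.2 12.0
    endloop
  endfacet
  facet normal -0.6279 0.7783 0.0000
    outer loop
      vertex 10.1 25.7 0.0
      vertex 1.3 18.6 0.0
      vertex 1.3 18.6 12.0
    endloop
  endfacet
  facet normal -0.6279 0.7783 0.0000
    outer loop
      vertex 10.1 25.7 0.0
      vertex 1.3 18.6 12.0
      vertex 10.1 25.7 12.0
    endloop
  endfacet
  facet normal -1.0000 0.0000 0.0000
    outer loop
      vertex 1.3 18.6 0.0
      vertex 1.3 7.4 0.0
      vertex 1.3 7.4 12.0
    endloop
  endfacet
  facet normal -1.0000 0.0000 0.0000
    outer loop
      vertex 1.3 18.6 0.0
      vertex 1.3 7.4 12.0
      vertex 1.3 18.6 12.0
    endloop
  endfacet
  facet normal -0.6279 -0.7783 0.0000
    outer loop
      vertex 1.3 7.4 0.0
      vertex 10.1 0.3 0.0
      vertex 10.1 0.3 12.0
    endloop
  endfacet
  facet normal -0.6279 -0.7783 0.0000
    outer loop
      vertex 1.3 7.4 0.0
      vertex 10.1 0.3 12.0
      vertex 1.3 7.4 12.0
    endloop
  endfacet
  facet normal 0.2216 -0.9751 0.0000
    outer loop
      vertex 10.1 0.3 0.0
      vertex 21.1 2.8 0.0
      vertex 21.1 2.8 12.0
    endloop
  endfacet
  facet normal 0.2216 -0.9751 0.0000
    outer loop
      vertex 10.1 0.3 0.0
      vertex 21.1 2.8 12.0
      vertex 10.1 0.3 12.0
    endloop
  endfacet
  facet normal 0.9014 -0.4330 0.0000
    outer loop
      vertex 21.1 2.8 0.0
      vertex 26.0 13.0 0.0
      vertex 26.0 13.0 12.0
    endloop
  endfacet
  facet normal 0.9014 -0.4330 0.0000
    outer loop
      vertex 21.1 2.8 0.0
      vertex 26.0 13.0 12.0
      vertex 21.1 2.8 12.0
    endloop
  endfacet
endsolid part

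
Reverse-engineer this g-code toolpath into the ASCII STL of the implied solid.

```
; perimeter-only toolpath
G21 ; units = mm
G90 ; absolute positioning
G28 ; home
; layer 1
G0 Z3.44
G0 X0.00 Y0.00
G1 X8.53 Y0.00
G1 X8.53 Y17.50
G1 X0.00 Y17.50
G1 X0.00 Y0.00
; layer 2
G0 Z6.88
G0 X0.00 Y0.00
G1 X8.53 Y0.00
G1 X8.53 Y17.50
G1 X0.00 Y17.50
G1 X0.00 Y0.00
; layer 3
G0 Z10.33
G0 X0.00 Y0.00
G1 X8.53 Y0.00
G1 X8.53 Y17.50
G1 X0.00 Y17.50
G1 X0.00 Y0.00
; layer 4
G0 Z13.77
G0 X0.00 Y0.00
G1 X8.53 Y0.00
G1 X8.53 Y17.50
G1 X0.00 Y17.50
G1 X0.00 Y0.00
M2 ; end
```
solid part
  facet normal 0.0000 0.0000 -1.0000
    outer loop
      vertex 8.53 17.50 0.00
      vertex 8.53 0.00 0.00
      vertex 0.00 0.00 0.00
    endloop
  endfacet
  facet normal 0.0000 0.0000 -1.0000
    outer loop
      vertex 0.00 17.50 0.00
      vertex 8.53 17.50 0.00
      vertex 0.00 0.00 0.00
    endloop
  endfacet
  facet normal 0.0000 0.0000 1.0000
    outer loop
      vertex 0.00 0.00 13.77
      vertex 8.53 0.00 13.77
      vertex 8.53 17.50 13.77
    endloop
  endfacet
  facet normal 0.0000 0.0000 1.0000
    outer loop
      vertex 0.00 0.00 13.77
      vertex 8.53 17.50 13.77
      vertex 0.00 17.50 13.77
    endloop
  endfacet
  facet normal 0.0000 -1.0000 0.0000
    outer loop
      vertex 0.00 0.00 0.00
      vertex 8.53 0.00 0.00
      vertex 8.53 0.00 13.77
    endloop
  endfacet
  facet normal 0.0000 -1.0000 0.0000
    outer loop
      vertex 0.00 0.00 0.00
      vertex 8.53 0.00 13.77
      vertex 0.00 0.00 13.77
    endloop
  endfacet
  facet normal 0.0000 1.0000 0.0000
    outer loop
      vertex 8.53 17.50 13.77
      vertex 8.53 17.50 0.00
      vertex 0.00 17.50 0.00
    endloop
  endfacet
  facet normal 0.0000 1.0000 0.0000
    outer loop
      vertex 0.00 17.50 13.77
      vertex 8.53 17.50 13.77
      vertex 0.00 17.50 0.00
    endloop
  endfacet
  facet normal -1.0000 0.0000 0.0000
    outer loop
      vertex 0.00 17.50 13.77
      vertex 0.00 17.50 0.00
      vertex 0.00 0.00 0.00
    endloop
  endfacet
  facet normal -1.0000 0.0000 0.0000
    outer loop
      vertex 0.00 0.00 13.77
      vertex 0.00 17.50 13.77
      vertex 0.00 0.00 0.00
    endloop
  endfacet
  facet normal 1.0000 0.0000 0.0000
    outer loop
      vertex 8.53 0.00 0.00
      vertex 8.53 17.50 0.00
      vertex 8.53 17.50 13.77
    endloop
  endfacet
  facet normal 1.0000 0.0000 0.0000
    outer loop
      vertex 8.53 0.00 0.00
      vertex 8.53 17.50 13.77
      vertex 8.53 0.00 13.77
    endloop
  endfacet
endsolid part

The G0 Z moves step by Δz≈3.44 mm. Every layer's G1 loop is the same polygon, so the solid is a straight extrusion of it from z=0 to z≈13.8. Closing with flat bottom and top caps and triangulating gives 12 facets — a rectangular box, roughly 8.53 × 17.5 mm footprint and 13.8 mm tall.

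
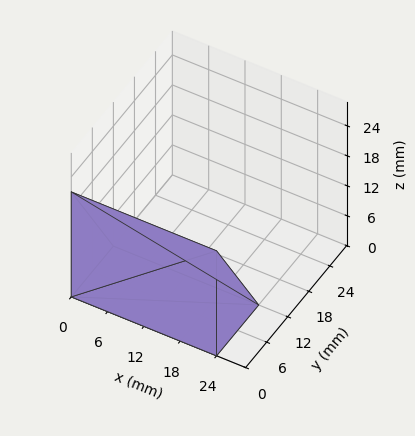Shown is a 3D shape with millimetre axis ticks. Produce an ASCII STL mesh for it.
Reading the render: the shape is a wedge (ramp): 24 × 12 mm base, rising to 21 mm along the y=0 edge and sloping linearly to z=0 at y=12 (dimensions read to the nearest mm from the axis ticks). For the STL, each face is triangulated and given an outward normal.

solid part
  facet normal 0.0000 0.0000 -1.0000
    outer loop
      vertex 24.0 12.0 0.0
      vertex 24.0 0.0 0.0
      vertex 0.0 0.0 0.0
    endloop
  endfacet
  facet normal 0.0000 0.0000 -1.0000
    outer loop
      vertex 0.0 12.0 0.0
      vertex 24.0 12.0 0.0
      vertex 0.0 0.0 0.0
    endloop
  endfacet
  facet normal 0.0000 -1.0000 0.0000
    outer loop
      vertex 0.0 0.0 0.0
      vertex 24.0 0.0 0.0
      vertex 24.0 0.0 21.0
    endloop
  endfacet
  facet normal 0.0000 -1.0000 0.0000
    outer loop
      vertex 0.0 0.0 0.0
      vertex 24.0 0.0 21.0
      vertex 0.0 0.0 21.0
    endloop
  endfacet
  facet normal 0.0000 0.8682 0.4961
    outer loop
      vertex 0.0 0.0 21.0
      vertex 24.0 0.0 21.0
      vertex 24.0 12.0 0.0
    endloop
  endfacet
  facet normal 0.0000 0.8682 0.4961
    outer loop
      vertex 0.0 0.0 21.0
      vertex 24.0 12.0 0.0
      vertex 0.0 12.0 0.0
    endloop
  endfacet
  facet normal -1.0000 0.0000 0.0000
    outer loop
      vertex 0.0 0.0 21.0
      vertex 0.0 12.0 0.0
      vertex 0.0 0.0 0.0
    endloop
  endfacet
  facet normal 1.0000 0.0000 0.0000
    outer loop
      vertex 24.0 0.0 0.0
      vertex 24.0 12.0 0.0
      vertex 24.0 0.0 21.0
    endloop
  endfacet
endsolid part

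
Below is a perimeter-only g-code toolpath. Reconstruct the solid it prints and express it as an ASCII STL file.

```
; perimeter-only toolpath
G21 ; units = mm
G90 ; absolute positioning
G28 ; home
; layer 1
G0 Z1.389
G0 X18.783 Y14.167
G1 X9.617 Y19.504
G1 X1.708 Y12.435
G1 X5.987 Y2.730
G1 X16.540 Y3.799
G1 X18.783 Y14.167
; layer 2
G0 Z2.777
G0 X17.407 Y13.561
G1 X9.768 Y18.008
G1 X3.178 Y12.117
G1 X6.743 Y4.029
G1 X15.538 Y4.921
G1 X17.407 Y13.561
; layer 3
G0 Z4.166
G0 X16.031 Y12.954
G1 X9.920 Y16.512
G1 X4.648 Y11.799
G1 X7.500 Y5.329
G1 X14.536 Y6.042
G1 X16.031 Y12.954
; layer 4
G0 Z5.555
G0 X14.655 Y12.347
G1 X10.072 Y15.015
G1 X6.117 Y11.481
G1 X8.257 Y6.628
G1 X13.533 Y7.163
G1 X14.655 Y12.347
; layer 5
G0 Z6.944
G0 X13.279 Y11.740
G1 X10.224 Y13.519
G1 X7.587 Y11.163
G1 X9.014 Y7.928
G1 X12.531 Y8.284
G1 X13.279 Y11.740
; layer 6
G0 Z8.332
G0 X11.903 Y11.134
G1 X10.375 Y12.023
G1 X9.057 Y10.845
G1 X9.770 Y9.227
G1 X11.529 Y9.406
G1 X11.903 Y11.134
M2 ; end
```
solid part
  facet normal 0.0000 0.0000 -1.0000
    outer loop
      vertex 0.238 12.753 0.000
      vertex 9.465 21.000 0.000
      vertex 20.159 14.774 0.000
    endloop
  endfacet
  facet normal 0.0000 0.0000 -1.0000
    outer loop
      vertex 5.230 1.430 0.000
      vertex 0.238 12.753 0.000
      vertex 20.159 14.774 0.000
    endloop
  endfacet
  facet normal 0.0000 0.0000 -1.0000
    outer loop
      vertex 17.542 2.678 0.000
      vertex 5.230 1.430 0.000
      vertex 20.159 14.774 0.000
    endloop
  endfacet
  facet normal 0.3784 0.6500 0.6590
    outer loop
      vertex 20.159 14.774 0.000
      vertex 9.465 21.000 0.000
      vertex 10.527 10.527 9.721
    endloop
  endfacet
  facet normal -0.5013 0.5608 0.6590
    outer loop
      vertex 9.465 21.000 0.000
      vertex 0.238 12.753 0.000
      vertex 10.527 10.527 9.721
    endloop
  endfacet
  facet normal -0.6882 -0.3034 0.6590
    outer loop
      vertex 0.238 12.753 0.000
      vertex 5.230 1.430 0.000
      vertex 10.527 10.527 9.721
    endloop
  endfacet
  facet normal 0.0759 -0.7483 0.6590
    outer loop
      vertex 5.230 1.430 0.000
      vertex 17.542 2.678 0.000
      vertex 10.527 10.527 9.721
    endloop
  endfacet
  facet normal 0.7352 -0.1591 0.6590
    outer loop
      vertex 17.542 2.678 0.000
      vertex 20.159 14.774 0.000
      vertex 10.527 10.527 9.721
    endloop
  endfacet
endsolid part

The G0 Z moves step by Δz≈1.389 mm. The G1 loops shrink linearly with z, so the solid tapers from its base footprint up to z≈9.72. Closing with a flat bottom cap and the tapered top and triangulating gives 8 facets — a regular 5-sided pyramid, base circumscribed radius ≈ 10.5 mm, apex at z ≈ 9.72 mm.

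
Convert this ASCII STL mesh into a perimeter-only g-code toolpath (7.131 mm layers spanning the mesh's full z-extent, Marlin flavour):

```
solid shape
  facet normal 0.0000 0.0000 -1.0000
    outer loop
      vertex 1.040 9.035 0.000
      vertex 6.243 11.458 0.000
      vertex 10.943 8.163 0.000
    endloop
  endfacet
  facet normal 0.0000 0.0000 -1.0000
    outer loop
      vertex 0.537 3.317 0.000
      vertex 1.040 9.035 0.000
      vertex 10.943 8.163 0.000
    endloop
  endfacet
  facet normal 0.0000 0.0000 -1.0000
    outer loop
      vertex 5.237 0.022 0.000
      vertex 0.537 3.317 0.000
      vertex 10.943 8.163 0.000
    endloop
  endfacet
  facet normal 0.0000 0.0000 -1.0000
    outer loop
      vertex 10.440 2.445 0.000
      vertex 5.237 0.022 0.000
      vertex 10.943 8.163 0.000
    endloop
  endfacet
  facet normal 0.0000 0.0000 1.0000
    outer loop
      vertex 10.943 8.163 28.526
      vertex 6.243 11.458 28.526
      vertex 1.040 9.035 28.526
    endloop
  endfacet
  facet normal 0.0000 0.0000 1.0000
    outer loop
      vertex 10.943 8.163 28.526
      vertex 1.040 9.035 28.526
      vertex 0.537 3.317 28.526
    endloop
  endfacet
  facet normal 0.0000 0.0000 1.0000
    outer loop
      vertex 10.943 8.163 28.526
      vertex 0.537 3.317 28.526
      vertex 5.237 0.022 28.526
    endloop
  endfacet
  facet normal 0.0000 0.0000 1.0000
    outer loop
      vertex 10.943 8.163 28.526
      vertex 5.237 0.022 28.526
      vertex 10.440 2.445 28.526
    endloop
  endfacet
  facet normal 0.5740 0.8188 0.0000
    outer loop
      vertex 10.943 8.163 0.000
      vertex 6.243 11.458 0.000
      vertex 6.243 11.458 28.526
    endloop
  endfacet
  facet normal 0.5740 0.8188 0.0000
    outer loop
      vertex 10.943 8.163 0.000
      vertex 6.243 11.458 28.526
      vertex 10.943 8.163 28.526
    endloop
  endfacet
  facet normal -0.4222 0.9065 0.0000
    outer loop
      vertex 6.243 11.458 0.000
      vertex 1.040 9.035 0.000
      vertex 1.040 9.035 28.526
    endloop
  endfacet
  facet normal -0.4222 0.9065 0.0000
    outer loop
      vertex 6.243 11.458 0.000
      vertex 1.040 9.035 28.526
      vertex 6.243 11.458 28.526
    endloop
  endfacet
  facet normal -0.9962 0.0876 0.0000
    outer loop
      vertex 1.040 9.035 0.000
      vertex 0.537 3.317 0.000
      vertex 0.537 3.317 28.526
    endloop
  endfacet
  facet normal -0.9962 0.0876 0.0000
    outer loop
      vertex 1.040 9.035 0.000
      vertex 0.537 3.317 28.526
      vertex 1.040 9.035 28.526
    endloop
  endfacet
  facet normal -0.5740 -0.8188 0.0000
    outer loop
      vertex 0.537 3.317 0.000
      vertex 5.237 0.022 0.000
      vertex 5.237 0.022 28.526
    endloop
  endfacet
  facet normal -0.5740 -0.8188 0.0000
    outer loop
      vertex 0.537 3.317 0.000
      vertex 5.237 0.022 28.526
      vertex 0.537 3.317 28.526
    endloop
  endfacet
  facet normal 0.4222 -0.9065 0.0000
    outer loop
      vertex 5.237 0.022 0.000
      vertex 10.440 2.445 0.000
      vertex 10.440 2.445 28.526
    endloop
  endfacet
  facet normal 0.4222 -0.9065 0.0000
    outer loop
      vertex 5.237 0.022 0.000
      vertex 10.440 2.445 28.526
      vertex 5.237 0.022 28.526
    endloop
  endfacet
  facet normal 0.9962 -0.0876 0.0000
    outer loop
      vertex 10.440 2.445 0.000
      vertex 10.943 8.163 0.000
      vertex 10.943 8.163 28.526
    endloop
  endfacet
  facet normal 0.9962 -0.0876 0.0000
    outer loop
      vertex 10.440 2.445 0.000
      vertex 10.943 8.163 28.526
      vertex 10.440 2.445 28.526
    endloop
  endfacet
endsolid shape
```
; perimeter-only toolpath
G21 ; units = mm
G90 ; absolute positioning
G28 ; home
; layer 1
G0 Z7.131
G0 X10.943 Y8.163
G1 X6.243 Y11.458
G1 X1.040 Y9.035
G1 X0.537 Y3.317
G1 X5.237 Y0.022
G1 X10.440 Y2.445
G1 X10.943 Y8.163
; layer 2
G0 Z14.263
G0 X10.943 Y8.163
G1 X6.243 Y11.458
G1 X1.040 Y9.035
G1 X0.537 Y3.317
G1 X5.237 Y0.022
G1 X10.440 Y2.445
G1 X10.943 Y8.163
; layer 3
G0 Z21.395
G0 X10.943 Y8.163
G1 X6.243 Y11.458
G1 X1.040 Y9.035
G1 X0.537 Y3.317
G1 X5.237 Y0.022
G1 X10.440 Y2.445
G1 X10.943 Y8.163
; layer 4
G0 Z28.526
G0 X10.943 Y8.163
G1 X6.243 Y11.458
G1 X1.040 Y9.035
G1 X0.537 Y3.317
G1 X5.237 Y0.022
G1 X10.440 Y2.445
G1 X10.943 Y8.163
M2 ; end

The solid is a regular 6-sided prism (a cylinder approximated with 6 flat sides), circumscribed radius ≈ 5.74 mm, height ≈ 28.5 mm. Slicing at Δz = 7.131 mm — 4 equal slices spanning the solid's height, so layer i sits at z = i·h/4 — gives 4 non-empty perimeters. Each is a 6-segment closed polygon; G0 lifts to the layer z and rapids to the start vertex, then G1 traces the edges.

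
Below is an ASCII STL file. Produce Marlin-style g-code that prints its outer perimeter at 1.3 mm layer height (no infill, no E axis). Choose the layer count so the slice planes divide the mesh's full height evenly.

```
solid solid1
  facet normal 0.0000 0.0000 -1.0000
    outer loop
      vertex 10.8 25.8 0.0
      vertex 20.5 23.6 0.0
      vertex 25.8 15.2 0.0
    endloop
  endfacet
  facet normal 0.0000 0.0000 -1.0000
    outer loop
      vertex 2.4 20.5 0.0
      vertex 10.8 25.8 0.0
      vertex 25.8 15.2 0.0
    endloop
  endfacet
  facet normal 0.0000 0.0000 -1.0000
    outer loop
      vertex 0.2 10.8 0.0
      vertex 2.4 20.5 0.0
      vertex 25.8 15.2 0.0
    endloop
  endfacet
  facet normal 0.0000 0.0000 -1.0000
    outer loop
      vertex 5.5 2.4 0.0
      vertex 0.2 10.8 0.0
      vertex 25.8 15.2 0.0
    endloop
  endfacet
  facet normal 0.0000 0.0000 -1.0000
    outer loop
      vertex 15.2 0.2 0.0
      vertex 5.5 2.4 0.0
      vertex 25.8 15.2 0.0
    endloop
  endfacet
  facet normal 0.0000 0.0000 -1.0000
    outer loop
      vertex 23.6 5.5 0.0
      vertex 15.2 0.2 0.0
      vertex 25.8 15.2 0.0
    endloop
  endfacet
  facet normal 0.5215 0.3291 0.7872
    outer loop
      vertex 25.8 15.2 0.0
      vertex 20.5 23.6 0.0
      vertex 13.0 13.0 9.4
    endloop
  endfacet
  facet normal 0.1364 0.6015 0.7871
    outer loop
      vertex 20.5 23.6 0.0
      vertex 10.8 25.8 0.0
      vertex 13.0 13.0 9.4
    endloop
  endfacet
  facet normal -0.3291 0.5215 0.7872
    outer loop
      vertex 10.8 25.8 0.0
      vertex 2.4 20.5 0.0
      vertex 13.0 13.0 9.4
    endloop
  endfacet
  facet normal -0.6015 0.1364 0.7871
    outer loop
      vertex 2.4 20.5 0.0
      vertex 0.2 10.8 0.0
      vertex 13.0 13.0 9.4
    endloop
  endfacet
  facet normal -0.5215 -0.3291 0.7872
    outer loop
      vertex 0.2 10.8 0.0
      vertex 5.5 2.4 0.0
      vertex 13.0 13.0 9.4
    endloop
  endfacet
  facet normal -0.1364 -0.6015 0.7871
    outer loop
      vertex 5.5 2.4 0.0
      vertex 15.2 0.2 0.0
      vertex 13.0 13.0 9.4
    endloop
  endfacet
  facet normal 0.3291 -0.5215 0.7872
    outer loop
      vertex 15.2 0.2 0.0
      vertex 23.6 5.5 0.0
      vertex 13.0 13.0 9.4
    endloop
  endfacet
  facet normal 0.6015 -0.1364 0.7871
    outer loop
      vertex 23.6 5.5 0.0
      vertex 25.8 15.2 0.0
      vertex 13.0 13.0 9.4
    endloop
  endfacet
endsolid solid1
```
; perimeter-only toolpath
G21 ; units = mm
G90 ; absolute positioning
G28 ; home
; layer 1
G0 Z1.3
G0 X24.0 Y14.9
G1 X19.4 Y22.1
G1 X11.1 Y24.0
G1 X3.9 Y19.4
G1 X2.0 Y11.1
G1 X6.6 Y3.9
G1 X14.9 Y2.0
G1 X22.1 Y6.6
G1 X24.0 Y14.9
; layer 2
G0 Z2.7
G0 X22.1 Y14.6
G1 X18.4 Y20.6
G1 X11.4 Y22.1
G1 X5.4 Y18.4
G1 X3.9 Y11.4
G1 X7.6 Y5.4
G1 X14.6 Y3.9
G1 X20.6 Y7.6
G1 X22.1 Y14.6
; layer 3
G0 Z4.0
G0 X20.3 Y14.3
G1 X17.3 Y19.1
G1 X11.7 Y20.3
G1 X6.9 Y17.3
G1 X5.7 Y11.7
G1 X8.7 Y6.9
G1 X14.3 Y5.7
G1 X19.1 Y8.7
G1 X20.3 Y14.3
; layer 4
G0 Z5.4
G0 X18.5 Y13.9
G1 X16.2 Y17.5
G1 X12.1 Y18.5
G1 X8.5 Y16.2
G1 X7.5 Y12.1
G1 X9.8 Y8.5
G1 X13.9 Y7.5
G1 X17.5 Y9.8
G1 X18.5 Y13.9
; layer 5
G0 Z6.7
G0 X16.7 Y13.6
G1 X15.1 Y16.0
G1 X12.4 Y16.7
G1 X10.0 Y15.1
G1 X9.3 Y12.4
G1 X10.9 Y10.0
G1 X13.6 Y9.3
G1 X16.0 Y10.9
G1 X16.7 Y13.6
; layer 6
G0 Z8.1
G0 X14.8 Y13.3
G1 X14.1 Y14.5
G1 X12.7 Y14.8
G1 X11.5 Y14.1
G1 X11.2 Y12.7
G1 X11.9 Y11.5
G1 X13.3 Y11.2
G1 X14.5 Y11.9
G1 X14.8 Y13.3
M2 ; end

The solid is a regular 8-sided pyramid, base circumscribed radius ≈ 13 mm, apex at z ≈ 9.4 mm. Slicing at Δz = 1.3 mm — 7 equal slices spanning the solid's height, so layer i sits at z = i·h/7 — gives 6 non-empty perimeters. Each is a 8-segment closed polygon; G0 lifts to the layer z and rapids to the start vertex, then G1 traces the edges. The cross-section shrinks linearly with z (the slice at the apex is degenerate and omitted).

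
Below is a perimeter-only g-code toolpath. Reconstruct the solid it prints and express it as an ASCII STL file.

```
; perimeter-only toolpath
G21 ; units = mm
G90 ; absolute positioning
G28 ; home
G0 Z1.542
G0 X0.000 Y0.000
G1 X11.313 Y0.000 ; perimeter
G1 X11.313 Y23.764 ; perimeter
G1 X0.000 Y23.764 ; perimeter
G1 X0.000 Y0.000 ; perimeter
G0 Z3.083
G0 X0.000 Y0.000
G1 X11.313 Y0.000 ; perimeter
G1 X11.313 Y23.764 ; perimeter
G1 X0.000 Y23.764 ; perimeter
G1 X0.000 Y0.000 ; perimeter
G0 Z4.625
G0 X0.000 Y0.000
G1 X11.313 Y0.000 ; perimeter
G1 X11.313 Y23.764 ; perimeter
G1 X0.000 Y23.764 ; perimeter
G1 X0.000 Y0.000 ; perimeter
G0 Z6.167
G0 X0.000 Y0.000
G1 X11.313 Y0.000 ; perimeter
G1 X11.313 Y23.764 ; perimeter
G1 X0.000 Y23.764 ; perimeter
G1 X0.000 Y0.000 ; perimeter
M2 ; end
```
solid part
  facet normal 0.0000 0.0000 -1.0000
    outer loop
      vertex 11.313 23.764 0.000
      vertex 11.313 0.000 0.000
      vertex 0.000 0.000 0.000
    endloop
  endfacet
  facet normal 0.0000 0.0000 -1.0000
    outer loop
      vertex 0.000 23.764 0.000
      vertex 11.313 23.764 0.000
      vertex 0.000 0.000 0.000
    endloop
  endfacet
  facet normal 0.0000 0.0000 1.0000
    outer loop
      vertex 0.000 0.000 6.167
      vertex 11.313 0.000 6.167
      vertex 11.313 23.764 6.167
    endloop
  endfacet
  facet normal 0.0000 0.0000 1.0000
    outer loop
      vertex 0.000 0.000 6.167
      vertex 11.313 23.764 6.167
      vertex 0.000 23.764 6.167
    endloop
  endfacet
  facet normal 0.0000 -1.0000 0.0000
    outer loop
      vertex 0.000 0.000 0.000
      vertex 11.313 0.000 0.000
      vertex 11.313 0.000 6.167
    endloop
  endfacet
  facet normal 0.0000 -1.0000 0.0000
    outer loop
      vertex 0.000 0.000 0.000
      vertex 11.313 0.000 6.167
      vertex 0.000 0.000 6.167
    endloop
  endfacet
  facet normal 0.0000 1.0000 0.0000
    outer loop
      vertex 11.313 23.764 6.167
      vertex 11.313 23.764 0.000
      vertex 0.000 23.764 0.000
    endloop
  endfacet
  facet normal 0.0000 1.0000 0.0000
    outer loop
      vertex 0.000 23.764 6.167
      vertex 11.313 23.764 6.167
      vertex 0.000 23.764 0.000
    endloop
  endfacet
  facet normal -1.0000 0.0000 0.0000
    outer loop
      vertex 0.000 23.764 6.167
      vertex 0.000 23.764 0.000
      vertex 0.000 0.000 0.000
    endloop
  endfacet
  facet normal -1.0000 0.0000 0.0000
    outer loop
      vertex 0.000 0.000 6.167
      vertex 0.000 23.764 6.167
      vertex 0.000 0.000 0.000
    endloop
  endfacet
  facet normal 1.0000 0.0000 0.0000
    outer loop
      vertex 11.313 0.000 0.000
      vertex 11.313 23.764 0.000
      vertex 11.313 23.764 6.167
    endloop
  endfacet
  facet normal 1.0000 0.0000 0.0000
    outer loop
      vertex 11.313 0.000 0.000
      vertex 11.313 23.764 6.167
      vertex 11.313 0.000 6.167
    endloop
  endfacet
endsolid part

The G0 Z moves step by Δz≈1.542 mm. Every layer's G1 loop is the same polygon, so the solid is a straight extrusion of it from z=0 to z≈6.17. Closing with flat bottom and top caps and triangulating gives 12 facets — a rectangular box, roughly 11.3 × 23.8 mm footprint and 6.17 mm tall.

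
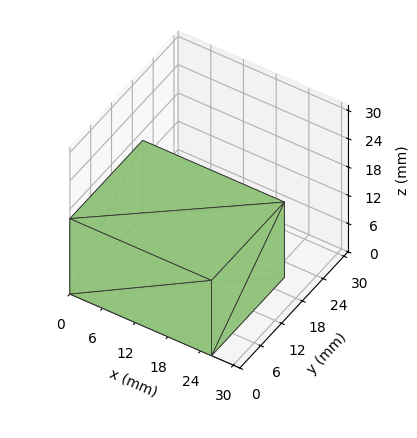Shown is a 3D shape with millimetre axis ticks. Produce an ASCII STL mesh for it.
Reading the render: the shape is a rectangular box, roughly 26 × 21 mm footprint and 16 mm tall (dimensions read to the nearest mm from the axis ticks). For the STL, each face is triangulated and given an outward normal.

solid part
  facet normal 0.0000 0.0000 -1.0000
    outer loop
      vertex 26.0 21.0 0.0
      vertex 26.0 0.0 0.0
      vertex 0.0 0.0 0.0
    endloop
  endfacet
  facet normal 0.0000 0.0000 -1.0000
    outer loop
      vertex 0.0 21.0 0.0
      vertex 26.0 21.0 0.0
      vertex 0.0 0.0 0.0
    endloop
  endfacet
  facet normal 0.0000 0.0000 1.0000
    outer loop
      vertex 0.0 0.0 16.0
      vertex 26.0 0.0 16.0
      vertex 26.0 21.0 16.0
    endloop
  endfacet
  facet normal 0.0000 0.0000 1.0000
    outer loop
      vertex 0.0 0.0 16.0
      vertex 26.0 21.0 16.0
      vertex 0.0 21.0 16.0
    endloop
  endfacet
  facet normal 0.0000 -1.0000 0.0000
    outer loop
      vertex 0.0 0.0 0.0
      vertex 26.0 0.0 0.0
      vertex 26.0 0.0 16.0
    endloop
  endfacet
  facet normal 0.0000 -1.0000 0.0000
    outer loop
      vertex 0.0 0.0 0.0
      vertex 26.0 0.0 16.0
      vertex 0.0 0.0 16.0
    endloop
  endfacet
  facet normal 0.0000 1.0000 0.0000
    outer loop
      vertex 26.0 21.0 16.0
      vertex 26.0 21.0 0.0
      vertex 0.0 21.0 0.0
    endloop
  endfacet
  facet normal 0.0000 1.0000 0.0000
    outer loop
      vertex 0.0 21.0 16.0
      vertex 26.0 21.0 16.0
      vertex 0.0 21.0 0.0
    endloop
  endfacet
  facet normal -1.0000 0.0000 0.0000
    outer loop
      vertex 0.0 21.0 16.0
      vertex 0.0 21.0 0.0
      vertex 0.0 0.0 0.0
    endloop
  endfacet
  facet normal -1.0000 0.0000 0.0000
    outer loop
      vertex 0.0 0.0 16.0
      vertex 0.0 21.0 16.0
      vertex 0.0 0.0 0.0
    endloop
  endfacet
  facet normal 1.0000 0.0000 0.0000
    outer loop
      vertex 26.0 0.0 0.0
      vertex 26.0 21.0 0.0
      vertex 26.0 21.0 16.0
    endloop
  endfacet
  facet normal 1.0000 0.0000 0.0000
    outer loop
      vertex 26.0 0.0 0.0
      vertex 26.0 21.0 16.0
      vertex 26.0 0.0 16.0
    endloop
  endfacet
endsolid part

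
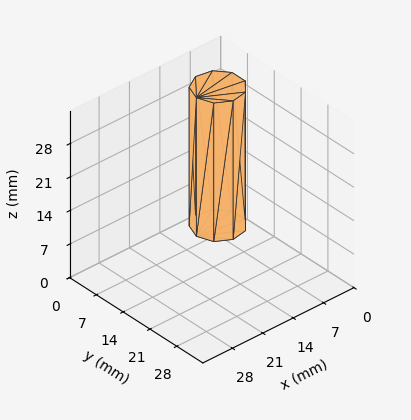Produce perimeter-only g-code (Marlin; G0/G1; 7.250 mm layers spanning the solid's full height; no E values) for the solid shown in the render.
Reading the render: the shape is a regular 9-sided prism (a cylinder approximated with 9 flat sides), circumscribed radius ≈ 5 mm, height ≈ 29 mm (dimensions read to the nearest mm from the axis ticks). For the g-code, the solid's height is divided into equal slices at the stated Δz and each level perimeter traced with G1 moves after a G0 lift.

; perimeter-only toolpath
G21 ; units = mm
G90 ; absolute positioning
G28 ; home
; layer 1
G0 Z7.250
G0 X10.000 Y5.000
G1 X8.830 Y8.214
G1 X5.868 Y9.924
G1 X2.500 Y9.330
G1 X0.302 Y6.710
G1 X0.302 Y3.290
G1 X2.500 Y0.670
G1 X5.868 Y0.076
G1 X8.830 Y1.786
G1 X10.000 Y5.000
; layer 2
G0 Z14.500
G0 X10.000 Y5.000
G1 X8.830 Y8.214
G1 X5.868 Y9.924
G1 X2.500 Y9.330
G1 X0.302 Y6.710
G1 X0.302 Y3.290
G1 X2.500 Y0.670
G1 X5.868 Y0.076
G1 X8.830 Y1.786
G1 X10.000 Y5.000
; layer 3
G0 Z21.750
G0 X10.000 Y5.000
G1 X8.830 Y8.214
G1 X5.868 Y9.924
G1 X2.500 Y9.330
G1 X0.302 Y6.710
G1 X0.302 Y3.290
G1 X2.500 Y0.670
G1 X5.868 Y0.076
G1 X8.830 Y1.786
G1 X10.000 Y5.000
; layer 4
G0 Z29.000
G0 X10.000 Y5.000
G1 X8.830 Y8.214
G1 X5.868 Y9.924
G1 X2.500 Y9.330
G1 X0.302 Y6.710
G1 X0.302 Y3.290
G1 X2.500 Y0.670
G1 X5.868 Y0.076
G1 X8.830 Y1.786
G1 X10.000 Y5.000
M2 ; end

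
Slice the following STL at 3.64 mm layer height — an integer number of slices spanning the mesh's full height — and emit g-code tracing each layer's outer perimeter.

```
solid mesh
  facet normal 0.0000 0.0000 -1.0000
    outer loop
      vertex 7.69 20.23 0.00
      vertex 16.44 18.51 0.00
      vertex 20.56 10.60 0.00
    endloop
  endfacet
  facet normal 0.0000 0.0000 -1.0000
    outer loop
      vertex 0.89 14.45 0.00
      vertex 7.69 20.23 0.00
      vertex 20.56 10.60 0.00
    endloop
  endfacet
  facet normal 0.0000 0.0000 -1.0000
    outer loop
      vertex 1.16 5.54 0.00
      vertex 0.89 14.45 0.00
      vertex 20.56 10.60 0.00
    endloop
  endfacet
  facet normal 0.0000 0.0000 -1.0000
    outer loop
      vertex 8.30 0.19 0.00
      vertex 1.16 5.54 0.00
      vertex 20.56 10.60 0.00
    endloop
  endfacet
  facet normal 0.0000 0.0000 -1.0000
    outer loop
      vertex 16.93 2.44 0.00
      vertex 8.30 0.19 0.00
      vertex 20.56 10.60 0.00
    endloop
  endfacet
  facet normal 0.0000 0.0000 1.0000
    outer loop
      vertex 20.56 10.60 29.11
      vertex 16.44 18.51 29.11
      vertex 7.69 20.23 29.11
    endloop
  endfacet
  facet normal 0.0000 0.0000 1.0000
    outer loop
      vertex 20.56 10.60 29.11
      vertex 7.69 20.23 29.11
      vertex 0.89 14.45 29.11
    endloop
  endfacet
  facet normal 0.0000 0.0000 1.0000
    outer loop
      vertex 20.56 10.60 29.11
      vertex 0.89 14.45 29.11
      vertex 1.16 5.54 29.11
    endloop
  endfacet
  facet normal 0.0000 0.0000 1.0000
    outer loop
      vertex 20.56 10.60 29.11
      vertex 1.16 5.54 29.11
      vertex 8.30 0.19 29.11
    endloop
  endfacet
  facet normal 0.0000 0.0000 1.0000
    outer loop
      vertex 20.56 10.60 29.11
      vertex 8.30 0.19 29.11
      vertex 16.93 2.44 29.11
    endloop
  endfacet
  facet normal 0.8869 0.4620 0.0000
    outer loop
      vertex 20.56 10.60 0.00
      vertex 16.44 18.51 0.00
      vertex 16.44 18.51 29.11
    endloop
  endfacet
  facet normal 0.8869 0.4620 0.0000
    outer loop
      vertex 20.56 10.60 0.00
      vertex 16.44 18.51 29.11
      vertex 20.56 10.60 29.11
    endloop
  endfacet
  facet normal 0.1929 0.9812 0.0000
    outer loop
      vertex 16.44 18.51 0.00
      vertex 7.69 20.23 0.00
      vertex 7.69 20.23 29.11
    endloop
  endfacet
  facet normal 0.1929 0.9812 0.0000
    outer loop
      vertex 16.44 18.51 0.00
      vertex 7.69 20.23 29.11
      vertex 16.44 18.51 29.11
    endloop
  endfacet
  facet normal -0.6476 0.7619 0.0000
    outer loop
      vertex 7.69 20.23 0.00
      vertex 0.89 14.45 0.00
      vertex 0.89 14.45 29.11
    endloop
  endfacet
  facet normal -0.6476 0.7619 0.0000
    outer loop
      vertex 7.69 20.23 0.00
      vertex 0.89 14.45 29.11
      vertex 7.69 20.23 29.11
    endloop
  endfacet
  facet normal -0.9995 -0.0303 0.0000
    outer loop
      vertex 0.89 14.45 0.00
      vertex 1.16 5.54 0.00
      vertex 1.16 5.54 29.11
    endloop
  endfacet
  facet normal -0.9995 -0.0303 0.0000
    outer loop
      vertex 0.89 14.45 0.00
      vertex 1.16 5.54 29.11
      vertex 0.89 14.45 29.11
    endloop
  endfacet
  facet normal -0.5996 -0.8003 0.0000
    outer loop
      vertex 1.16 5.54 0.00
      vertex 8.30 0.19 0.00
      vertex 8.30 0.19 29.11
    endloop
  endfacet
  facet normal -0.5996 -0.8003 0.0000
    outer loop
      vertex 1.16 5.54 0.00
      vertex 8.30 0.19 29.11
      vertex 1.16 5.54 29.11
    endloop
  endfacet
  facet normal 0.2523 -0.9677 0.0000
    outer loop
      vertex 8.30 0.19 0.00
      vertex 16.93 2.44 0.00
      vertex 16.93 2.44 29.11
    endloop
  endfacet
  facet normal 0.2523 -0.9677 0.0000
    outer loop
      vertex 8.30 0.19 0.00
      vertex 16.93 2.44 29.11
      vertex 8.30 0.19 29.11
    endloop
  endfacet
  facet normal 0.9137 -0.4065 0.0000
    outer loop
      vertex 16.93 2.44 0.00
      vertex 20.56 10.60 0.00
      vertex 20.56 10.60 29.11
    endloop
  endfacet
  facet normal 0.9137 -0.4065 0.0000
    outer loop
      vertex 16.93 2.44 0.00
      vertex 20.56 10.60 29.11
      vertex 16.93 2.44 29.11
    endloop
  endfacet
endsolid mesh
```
; perimeter-only toolpath
G21 ; units = mm
G90 ; absolute positioning
G28 ; home
; layer 1
G0 Z3.64
G0 X20.56 Y10.60
G1 X16.44 Y18.51
G1 X7.69 Y20.23
G1 X0.89 Y14.45
G1 X1.16 Y5.54
G1 X8.30 Y0.19
G1 X16.93 Y2.44
G1 X20.56 Y10.60
; layer 2
G0 Z7.28
G0 X20.56 Y10.60
G1 X16.44 Y18.51
G1 X7.69 Y20.23
G1 X0.89 Y14.45
G1 X1.16 Y5.54
G1 X8.30 Y0.19
G1 X16.93 Y2.44
G1 X20.56 Y10.60
; layer 3
G0 Z10.92
G0 X20.56 Y10.60
G1 X16.44 Y18.51
G1 X7.69 Y20.23
G1 X0.89 Y14.45
G1 X1.16 Y5.54
G1 X8.30 Y0.19
G1 X16.93 Y2.44
G1 X20.56 Y10.60
; layer 4
G0 Z14.55
G0 X20.56 Y10.60
G1 X16.44 Y18.51
G1 X7.69 Y20.23
G1 X0.89 Y14.45
G1 X1.16 Y5.54
G1 X8.30 Y0.19
G1 X16.93 Y2.44
G1 X20.56 Y10.60
; layer 5
G0 Z18.19
G0 X20.56 Y10.60
G1 X16.44 Y18.51
G1 X7.69 Y20.23
G1 X0.89 Y14.45
G1 X1.16 Y5.54
G1 X8.30 Y0.19
G1 X16.93 Y2.44
G1 X20.56 Y10.60
; layer 6
G0 Z21.83
G0 X20.56 Y10.60
G1 X16.44 Y18.51
G1 X7.69 Y20.23
G1 X0.89 Y14.45
G1 X1.16 Y5.54
G1 X8.30 Y0.19
G1 X16.93 Y2.44
G1 X20.56 Y10.60
; layer 7
G0 Z25.47
G0 X20.56 Y10.60
G1 X16.44 Y18.51
G1 X7.69 Y20.23
G1 X0.89 Y14.45
G1 X1.16 Y5.54
G1 X8.30 Y0.19
G1 X16.93 Y2.44
G1 X20.56 Y10.60
; layer 8
G0 Z29.11
G0 X20.56 Y10.60
G1 X16.44 Y18.51
G1 X7.69 Y20.23
G1 X0.89 Y14.45
G1 X1.16 Y5.54
G1 X8.30 Y0.19
G1 X16.93 Y2.44
G1 X20.56 Y10.60
M2 ; end

The solid is a regular 7-sided prism (a cylinder approximated with 7 flat sides), circumscribed radius ≈ 10.3 mm, height ≈ 29.1 mm. Slicing at Δz = 3.64 mm — 8 equal slices spanning the solid's height, so layer i sits at z = i·h/8 — gives 8 non-empty perimeters. Each is a 7-segment closed polygon; G0 lifts to the layer z and rapids to the start vertex, then G1 traces the edges.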